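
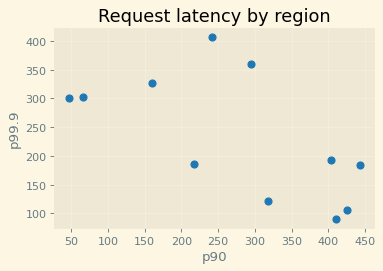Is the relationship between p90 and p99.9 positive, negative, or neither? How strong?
Points are negatively correlated; moderate (|r| ≈ 0.6).

negative, moderate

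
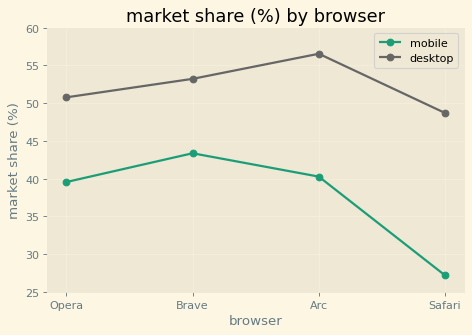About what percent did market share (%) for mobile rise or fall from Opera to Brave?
≈ +12.5%

Opera ≈ 40, Brave ≈ 45; (45 − 40) / 40 ≈ +12.5%.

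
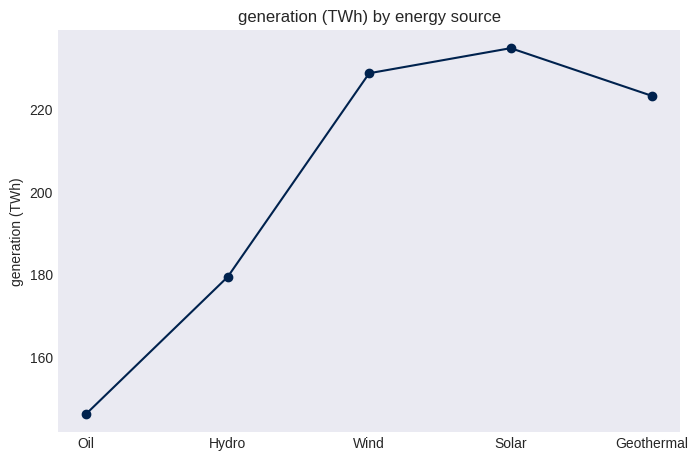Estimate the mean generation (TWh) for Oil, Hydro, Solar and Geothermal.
(150 + 180 + 230 + 220) / 4 ≈ 195.

≈ 195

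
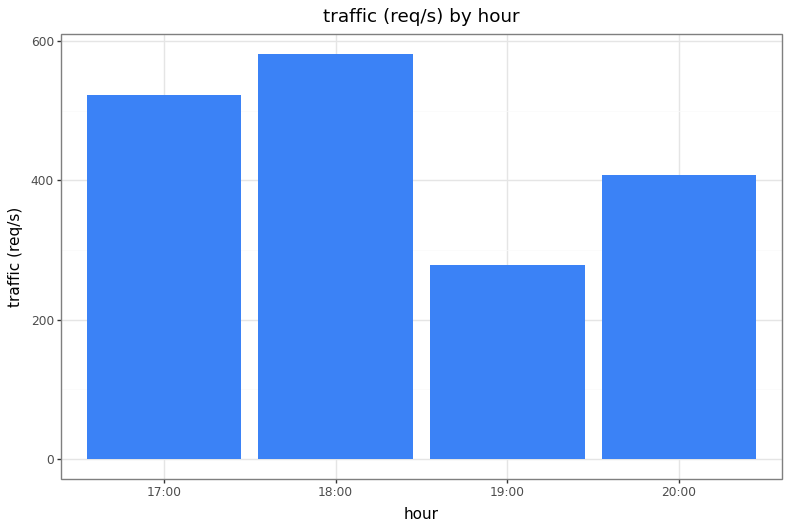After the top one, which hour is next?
Top 3: 18:00 ≈ 600, 17:00 ≈ 500, 20:00 ≈ 400.

17:00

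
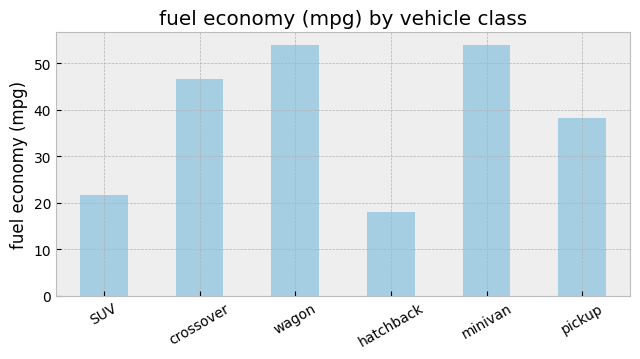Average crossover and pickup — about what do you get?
≈ 42

(45 + 40) / 2 ≈ 42.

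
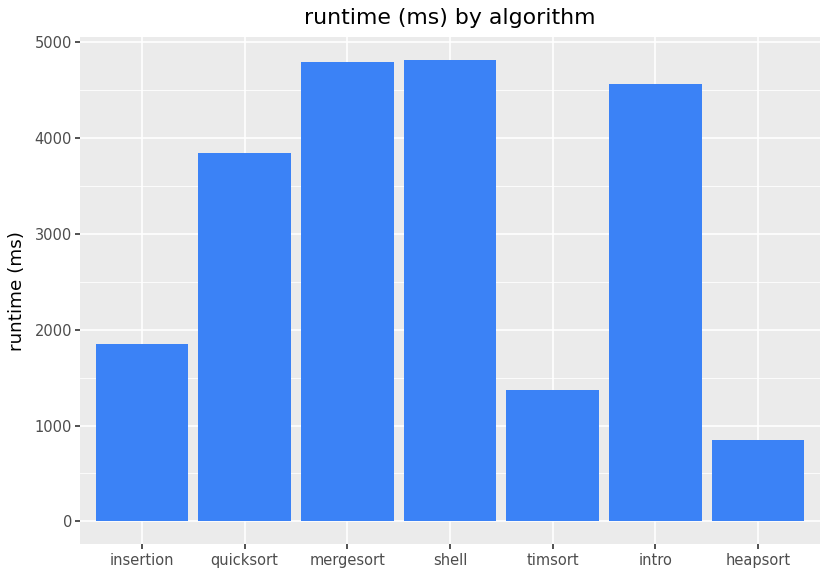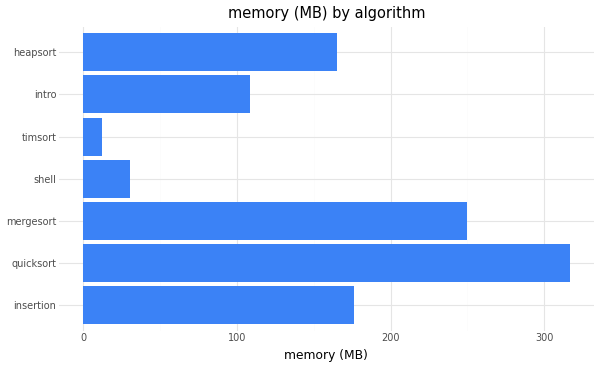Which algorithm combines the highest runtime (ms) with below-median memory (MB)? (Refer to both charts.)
shell

Chart 2 median memory (MB) ≈ 150; below-median algorithms: shell, timsort, intro. Among those, shell has the highest runtime (ms) (≈ 5000).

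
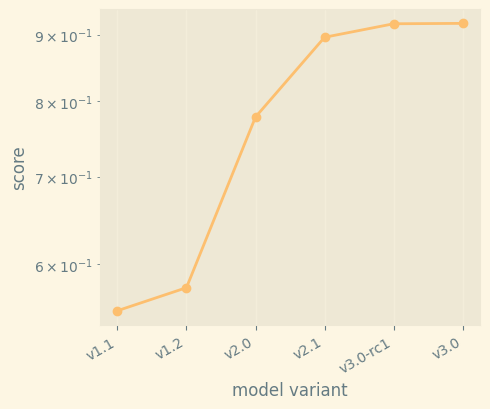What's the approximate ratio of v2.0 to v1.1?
≈ 1.45×

v2.0 ≈ 0.80, v1.1 ≈ 0.55; 0.80/0.55 ≈ 1.45.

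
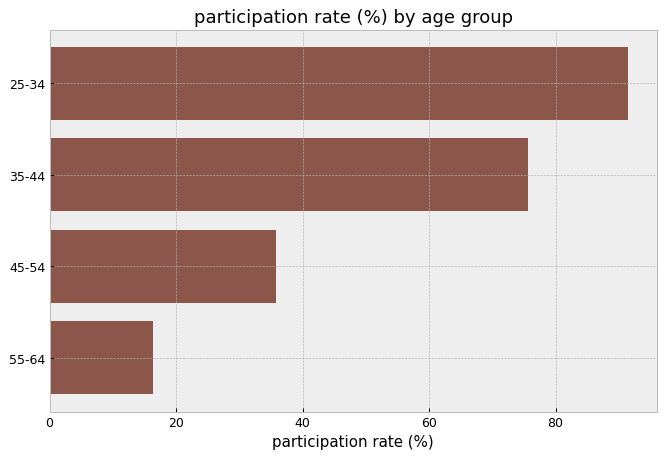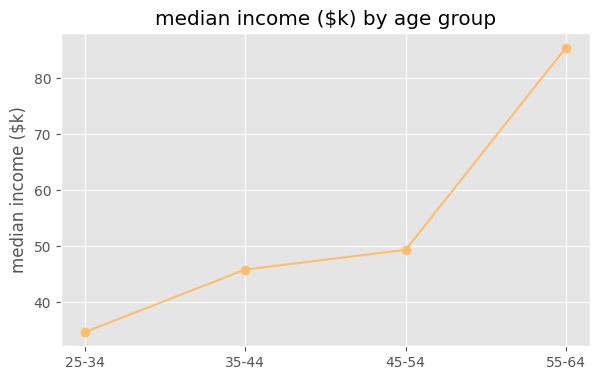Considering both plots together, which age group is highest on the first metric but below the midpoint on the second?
25-34

Chart 2 median median income ($k) ≈ 50; below-median age groups: 25-34, 35-44. Among those, 25-34 has the highest participation rate (%) (≈ 90).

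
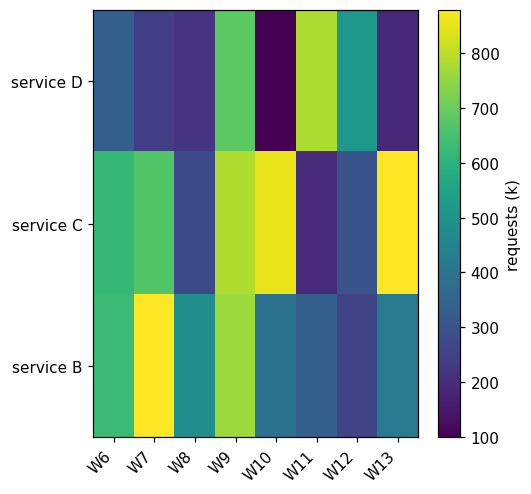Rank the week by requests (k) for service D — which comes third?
Top 4 for service D: W11 ≈ 800, W9 ≈ 700, W12 ≈ 500, W6 ≈ 300.

W12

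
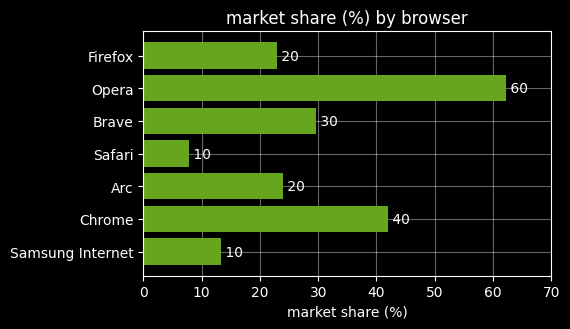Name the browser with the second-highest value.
Top 3: Opera ≈ 60, Chrome ≈ 40, Brave ≈ 30.

Chrome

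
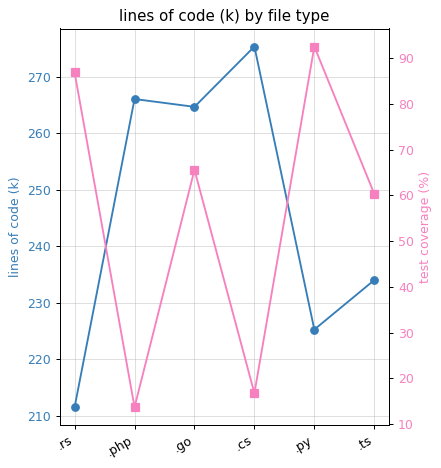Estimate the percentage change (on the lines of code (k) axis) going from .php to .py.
.php ≈ 270, .py ≈ 230; (230 − 270) / 270 ≈ -14.8%.

≈ -14.8%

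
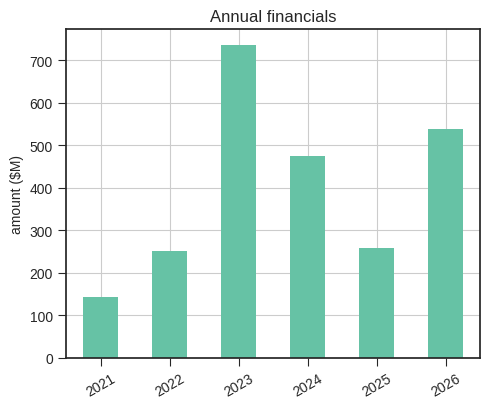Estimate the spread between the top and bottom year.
Max 2023 ≈ 700, min 2021 ≈ 100; range ≈ 600.

≈ 600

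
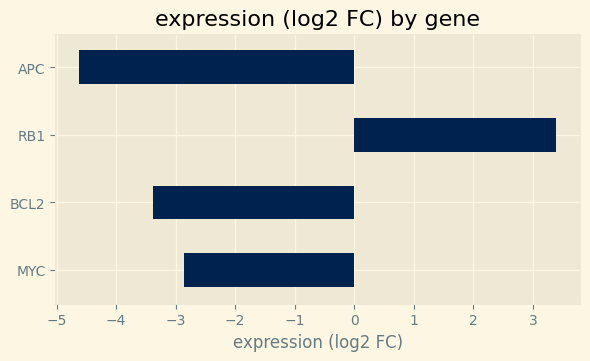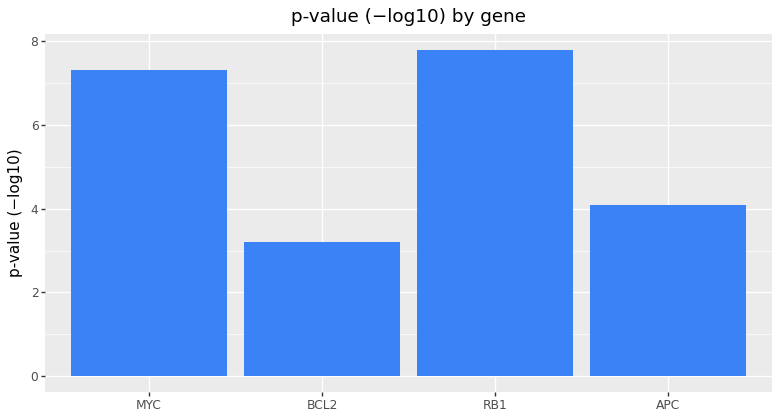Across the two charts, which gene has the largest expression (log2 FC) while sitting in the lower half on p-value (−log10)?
Chart 2 median p-value (−log10) ≈ 6; below-median genes: BCL2, APC. Among those, BCL2 has the highest expression (log2 FC) (≈ -3.5).

BCL2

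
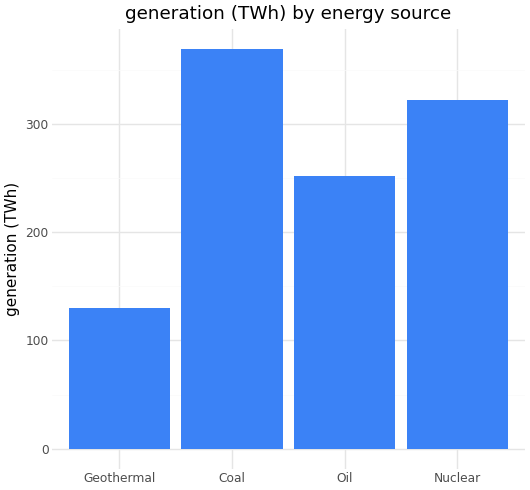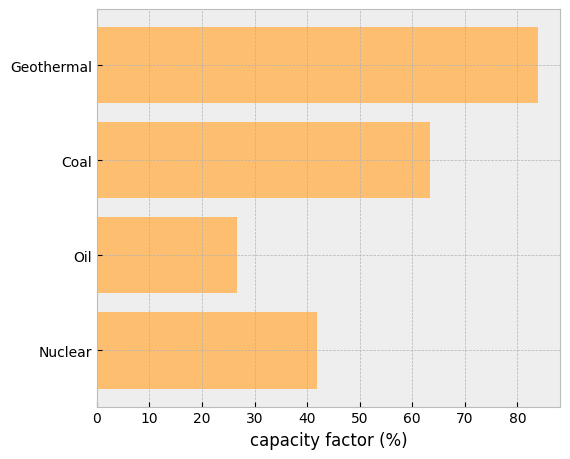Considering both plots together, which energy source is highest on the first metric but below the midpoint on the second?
Nuclear

Chart 2 median capacity factor (%) ≈ 50; below-median energy sources: Oil, Nuclear. Among those, Nuclear has the highest generation (TWh) (≈ 300).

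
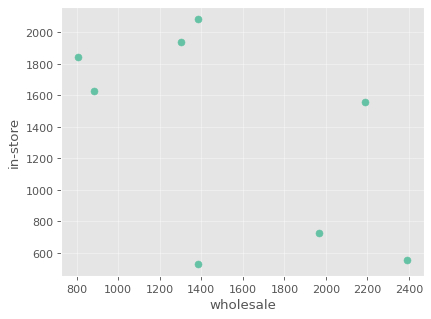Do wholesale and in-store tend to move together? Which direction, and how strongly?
Points are negatively correlated; moderate (|r| ≈ 0.6).

negative, moderate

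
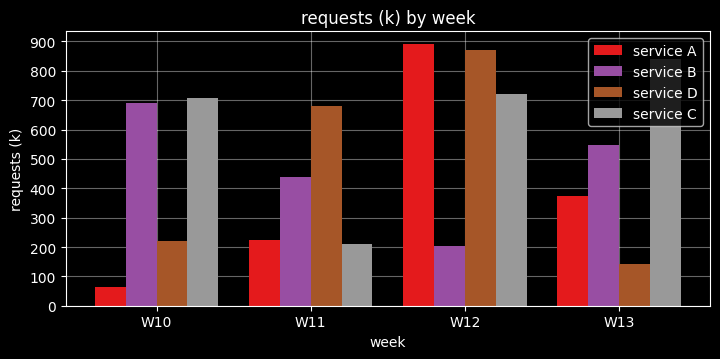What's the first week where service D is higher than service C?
W11

W10: service D ≈ 200 vs service C ≈ 700 (not yet); W11: service D ≈ 700 vs service C ≈ 200 (first crossover).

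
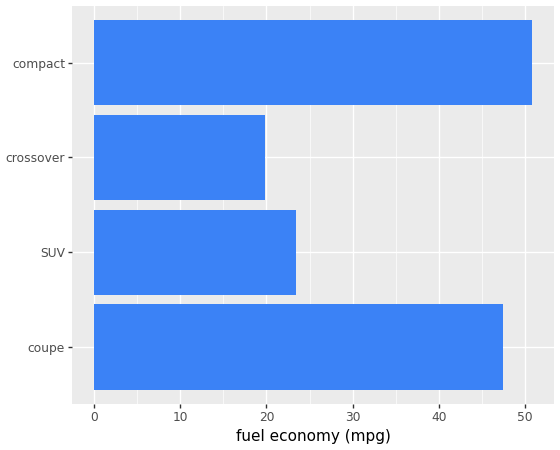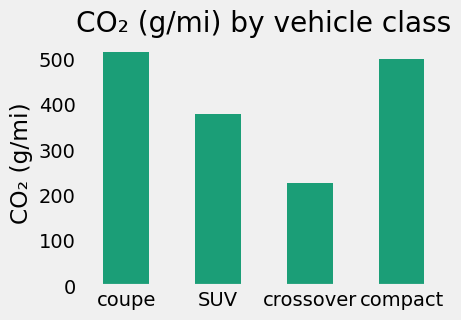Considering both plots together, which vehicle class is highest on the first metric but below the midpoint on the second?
Chart 2 median CO₂ (g/mi) ≈ 450; below-median vehicle classes: SUV, crossover. Among those, SUV has the highest fuel economy (mpg) (≈ 25).

SUV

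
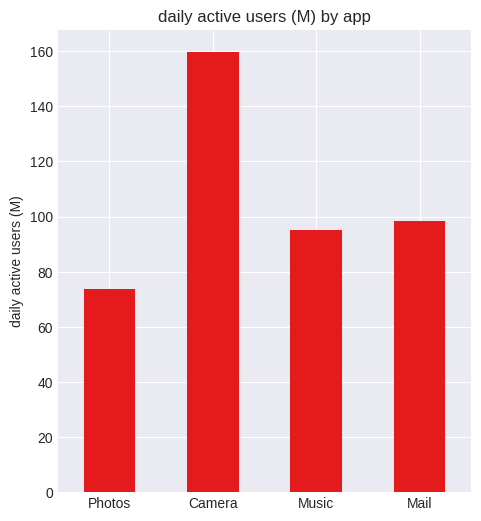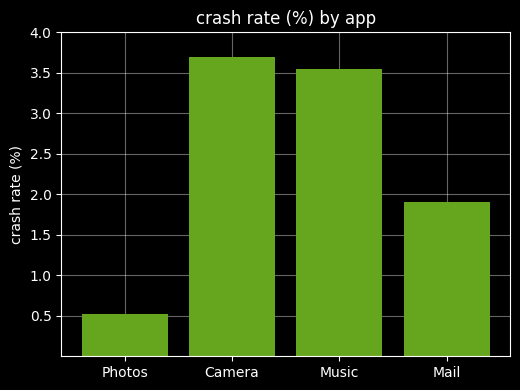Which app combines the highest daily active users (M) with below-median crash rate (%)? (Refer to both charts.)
Chart 2 median crash rate (%) ≈ 2.5; below-median apps: Photos, Mail. Among those, Mail has the highest daily active users (M) (≈ 100).

Mail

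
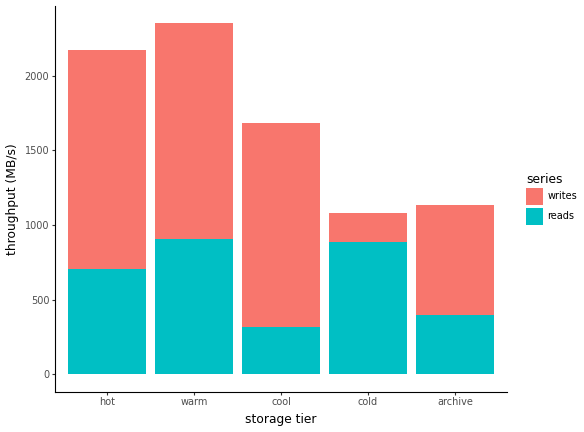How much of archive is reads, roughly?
≈ 400

reads top ≈ 400, bottom ≈ 0; segment ≈ 400.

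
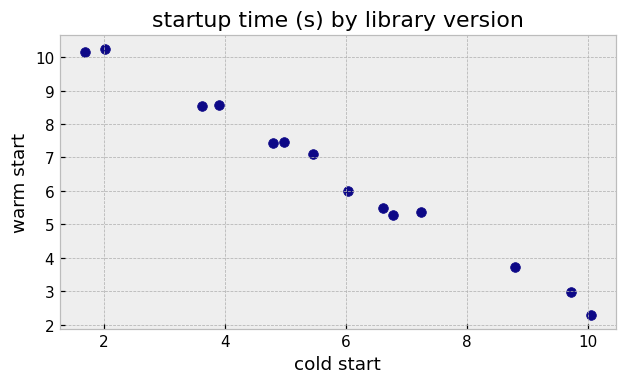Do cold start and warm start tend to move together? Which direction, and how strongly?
negative, strong

Points are negatively correlated; strong (|r| ≈ 1.0).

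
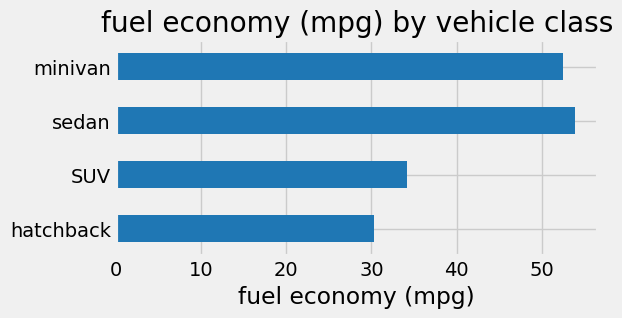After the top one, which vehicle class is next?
Top 3: sedan ≈ 55, minivan ≈ 50, SUV ≈ 35.

minivan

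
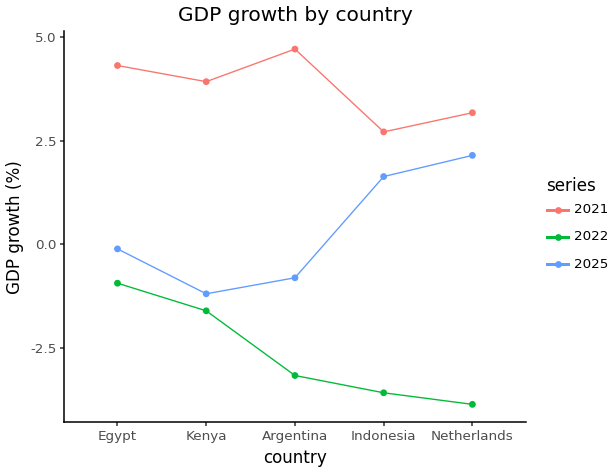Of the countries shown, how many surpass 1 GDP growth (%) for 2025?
2

Above 1: Indonesia, Netherlands.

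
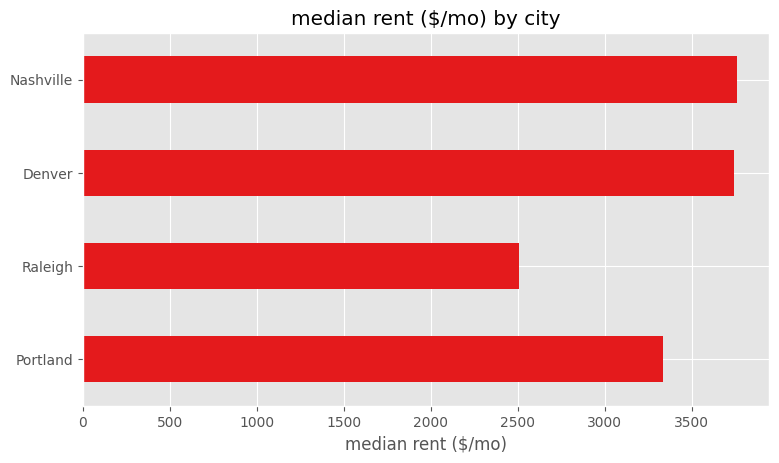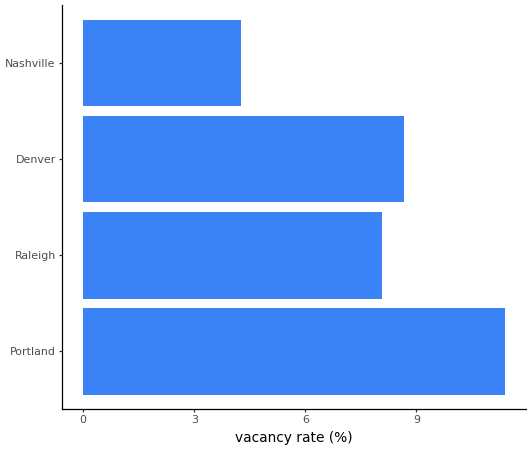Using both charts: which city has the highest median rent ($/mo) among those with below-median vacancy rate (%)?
Nashville

Chart 2 median vacancy rate (%) ≈ 8; below-median cities: Raleigh, Nashville. Among those, Nashville has the highest median rent ($/mo) (≈ 4000).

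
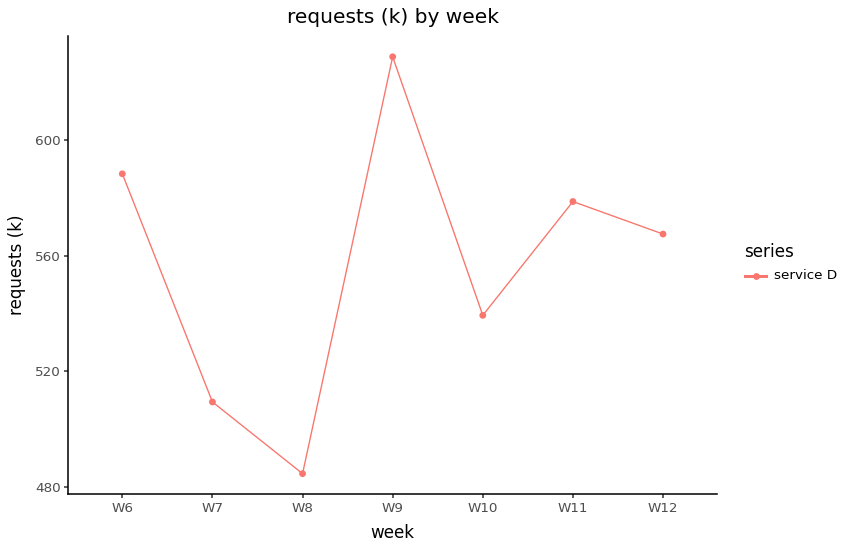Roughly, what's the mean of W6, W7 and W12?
≈ 547

(580 + 500 + 560) / 3 ≈ 547.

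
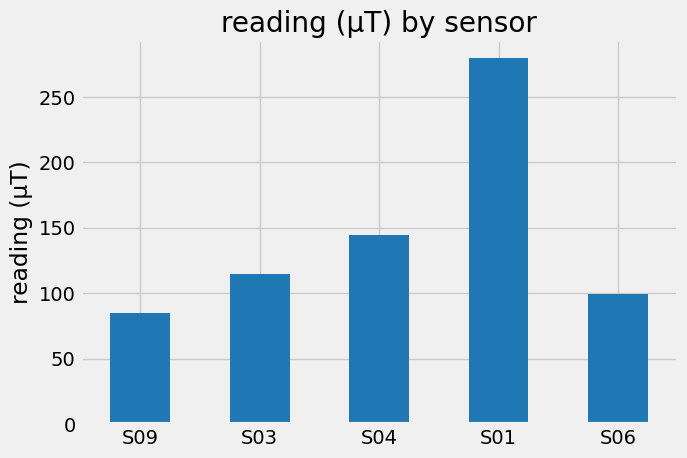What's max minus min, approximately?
≈ 200

Max S01 ≈ 275, min S09 ≈ 75; range ≈ 200.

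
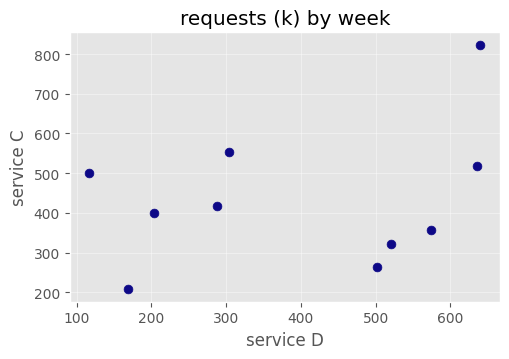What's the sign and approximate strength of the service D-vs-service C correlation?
Points are positively correlated; weak (|r| ≈ 0.3).

positive, weak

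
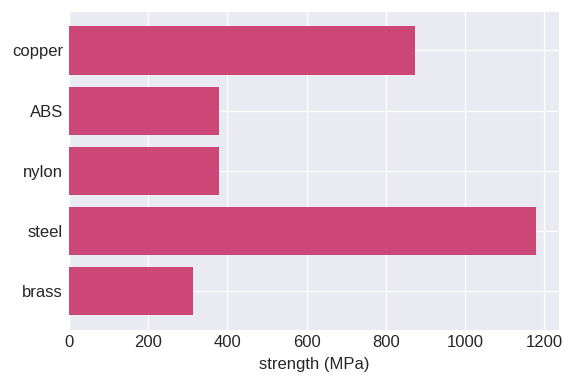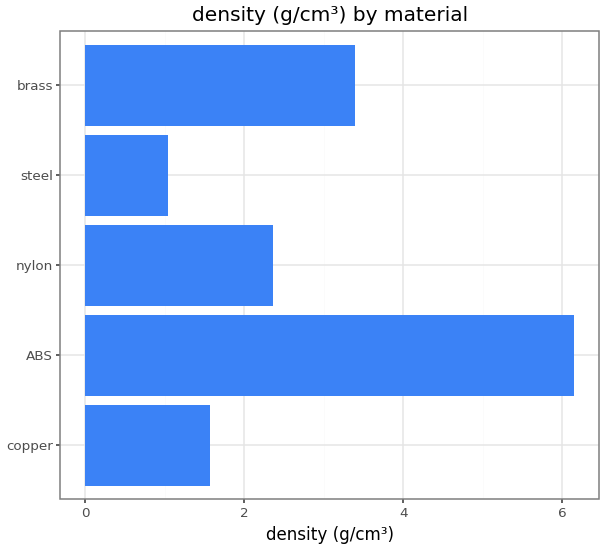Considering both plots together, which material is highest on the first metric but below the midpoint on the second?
Chart 2 median density (g/cm³) ≈ 2; below-median materials: copper, steel. Among those, steel has the highest strength (MPa) (≈ 1200).

steel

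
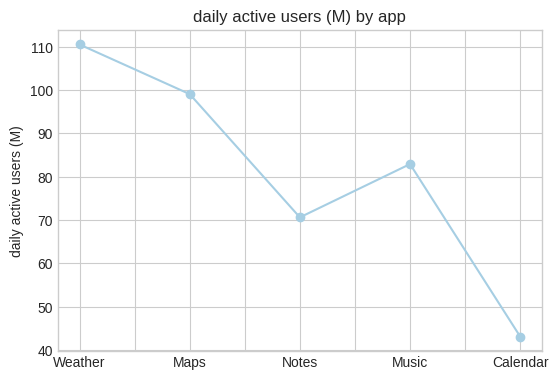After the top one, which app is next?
Maps

Top 3: Weather ≈ 110, Maps ≈ 100, Music ≈ 80.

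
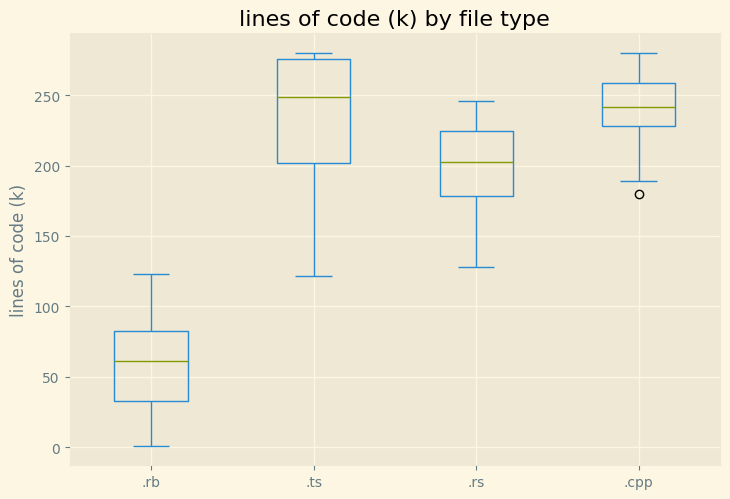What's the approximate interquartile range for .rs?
Q3 ≈ 220, Q1 ≈ 180; IQR ≈ 40.

≈ 40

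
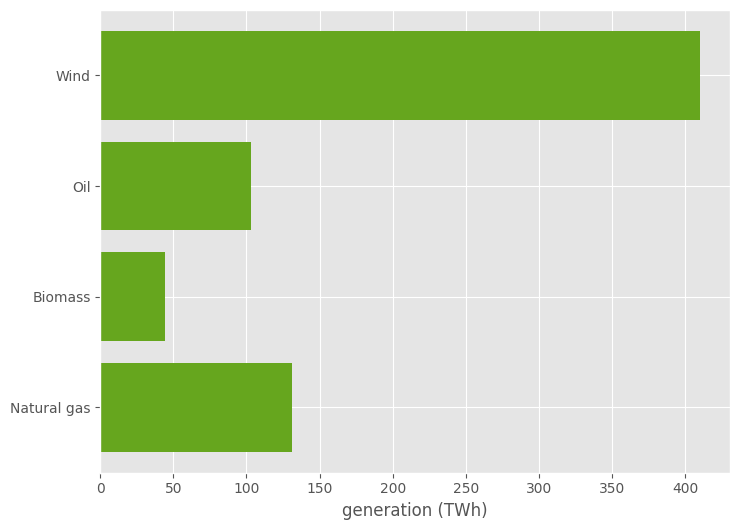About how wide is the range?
≈ 350

Max Wind ≈ 400, min Biomass ≈ 50; range ≈ 350.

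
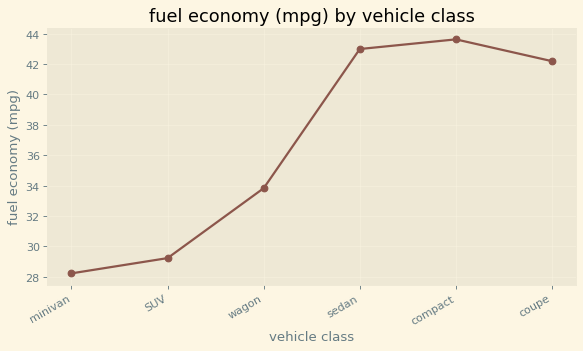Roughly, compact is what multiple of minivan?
compact ≈ 44, minivan ≈ 28; 44/28 ≈ 1.57.

≈ 1.57×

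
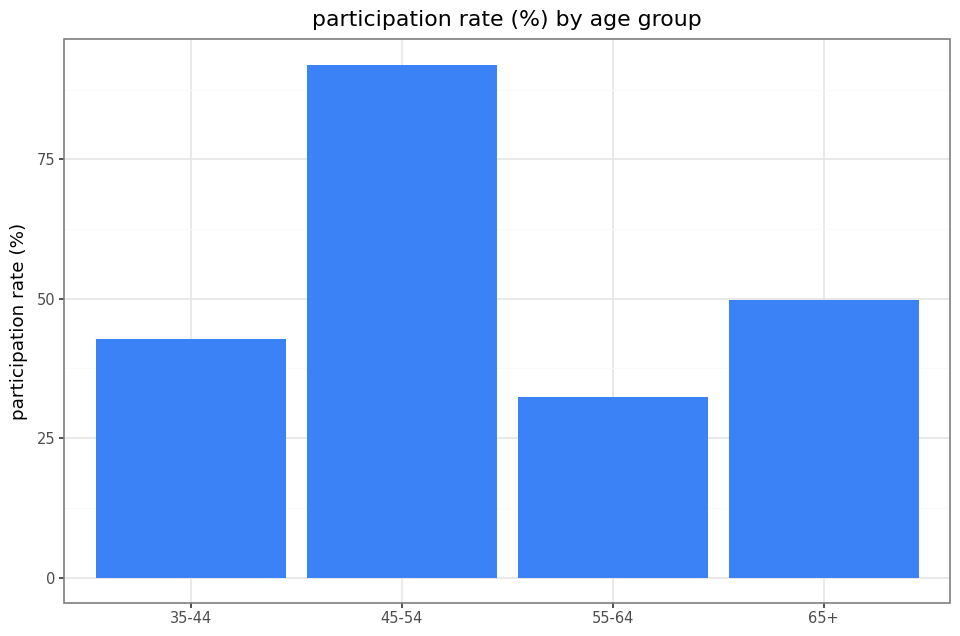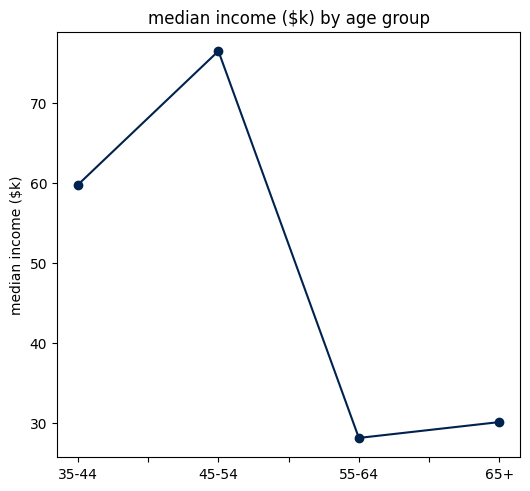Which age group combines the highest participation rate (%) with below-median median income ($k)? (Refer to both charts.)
65+

Chart 2 median median income ($k) ≈ 40; below-median age groups: 55-64, 65+. Among those, 65+ has the highest participation rate (%) (≈ 50).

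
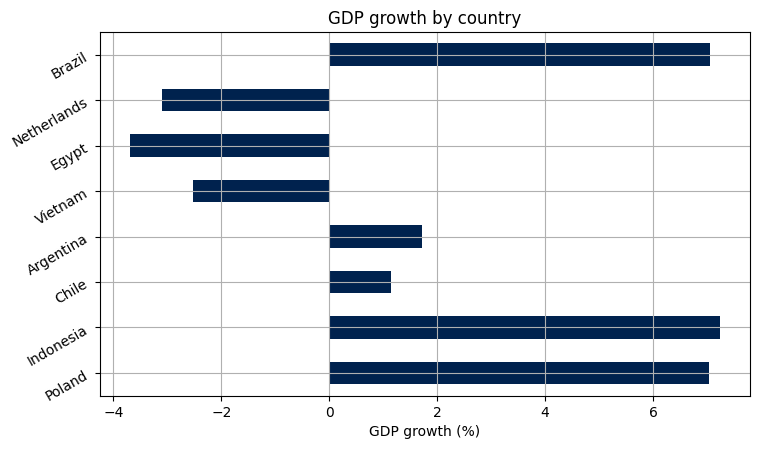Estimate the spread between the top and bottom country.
Max Indonesia ≈ 7, min Egypt ≈ -4; range ≈ 11.

≈ 11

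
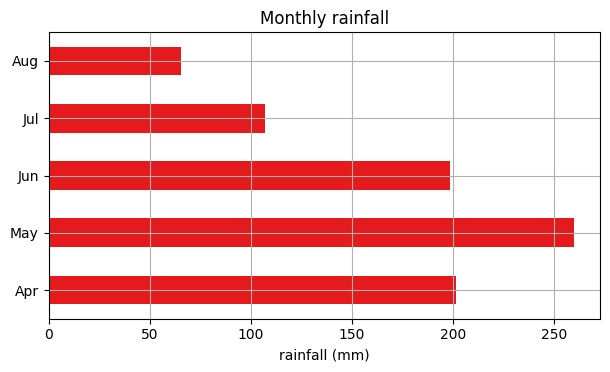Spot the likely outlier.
Aug

Aug ≈ 75; the rest sit between ≈ 100 and ≈ 250.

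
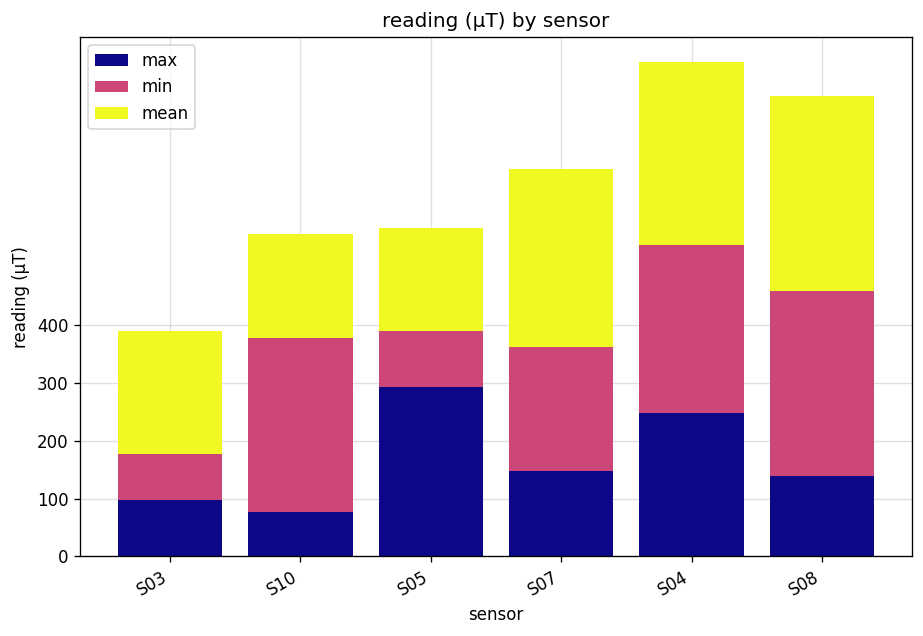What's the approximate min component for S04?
≈ 300

min top ≈ 500, bottom ≈ 200; segment ≈ 300.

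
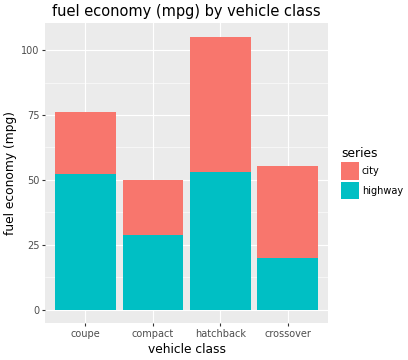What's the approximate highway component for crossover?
≈ 20

highway top ≈ 20, bottom ≈ 0; segment ≈ 20.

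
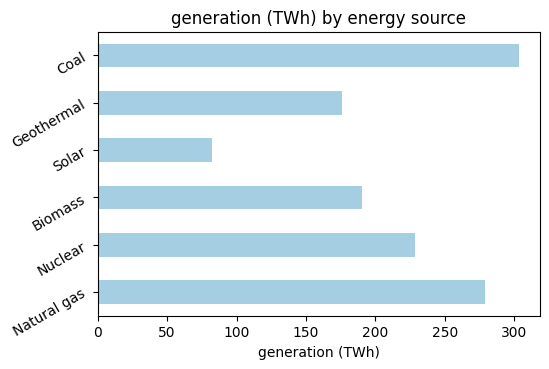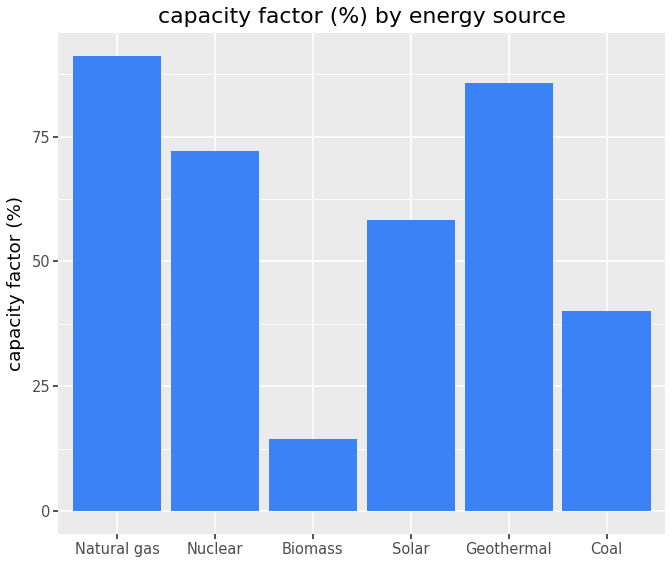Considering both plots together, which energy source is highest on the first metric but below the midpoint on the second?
Coal

Chart 2 median capacity factor (%) ≈ 70; below-median energy sources: Biomass, Solar, Coal. Among those, Coal has the highest generation (TWh) (≈ 300).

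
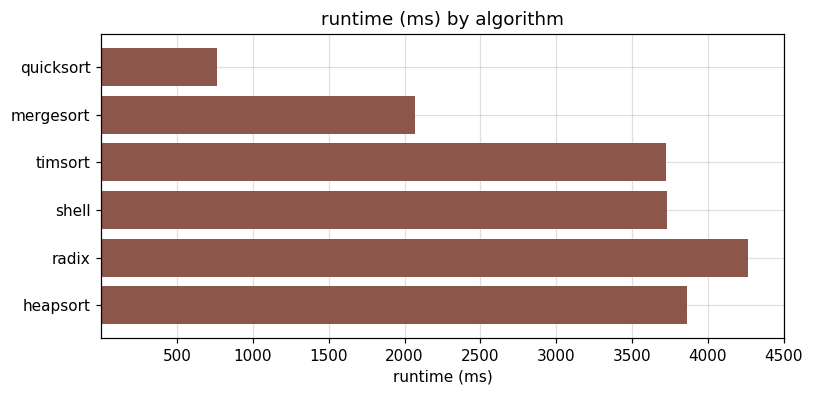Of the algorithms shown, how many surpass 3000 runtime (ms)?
Above 3000: timsort, shell, radix, heapsort.

4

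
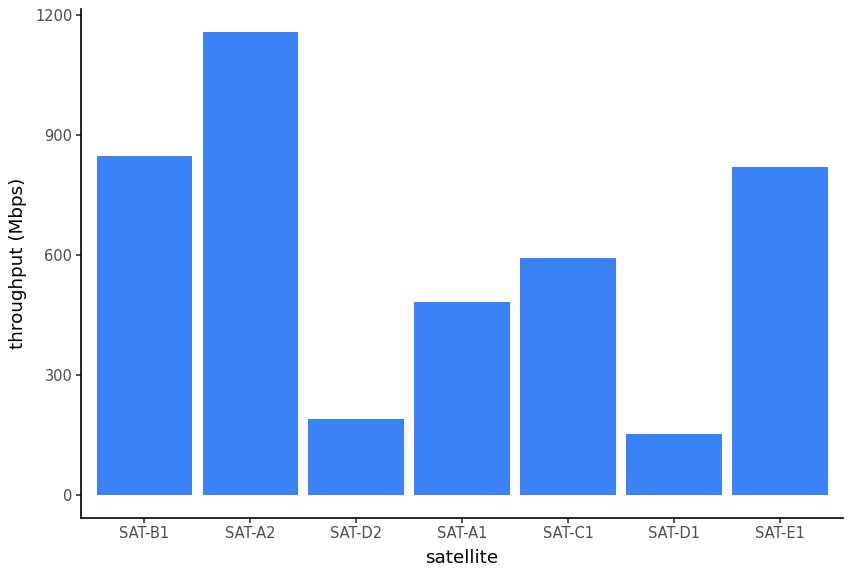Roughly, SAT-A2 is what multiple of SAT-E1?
SAT-A2 ≈ 1200, SAT-E1 ≈ 800; 1200/800 ≈ 1.5.

≈ 1.5×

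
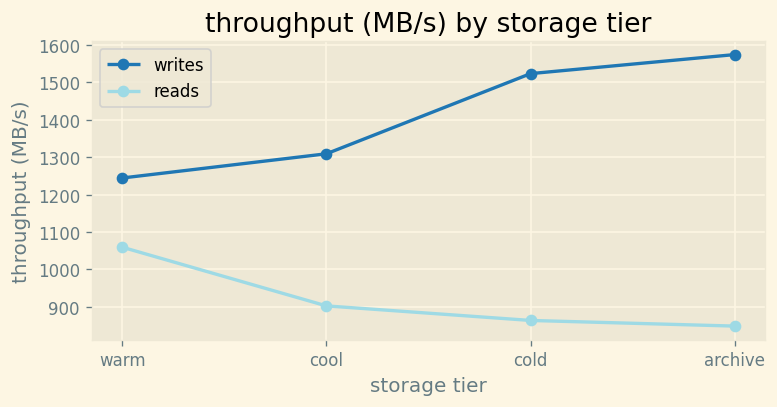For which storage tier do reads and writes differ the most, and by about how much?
archive, ≈ 800 MB/s

archive: reads ≈ 800, writes ≈ 1600 → gap ≈ 800. Next-largest (cold) is only ≈ 600.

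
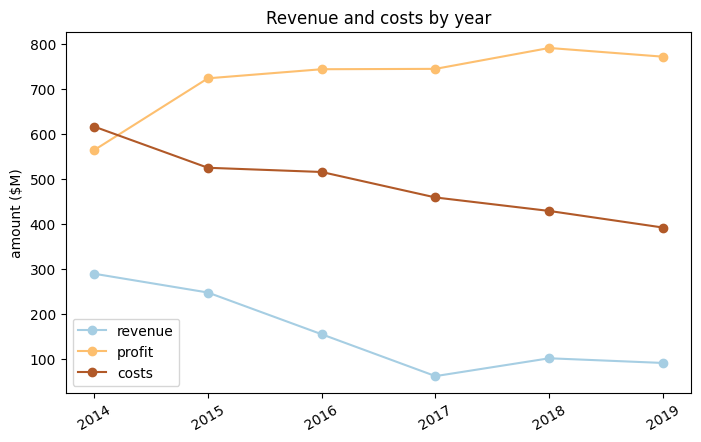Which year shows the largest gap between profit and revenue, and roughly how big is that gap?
2018: profit ≈ 800, revenue ≈ 100 → gap ≈ 700. Next-largest (2017) is only ≈ 600.

2018, ≈ 700 $M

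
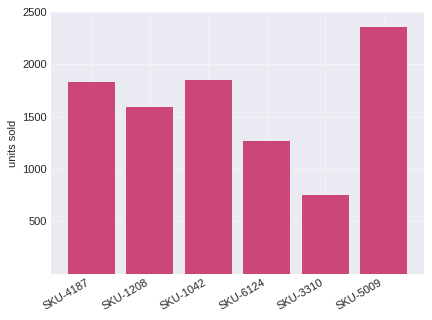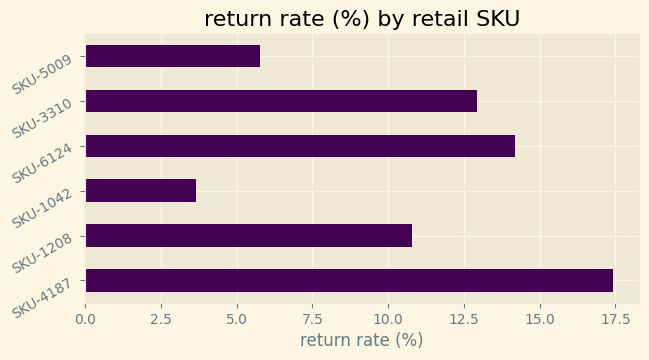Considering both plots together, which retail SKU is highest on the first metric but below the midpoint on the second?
Chart 2 median return rate (%) ≈ 12; below-median retail SKUs: SKU-1208, SKU-1042, SKU-5009. Among those, SKU-5009 has the highest units sold (≈ 2500).

SKU-5009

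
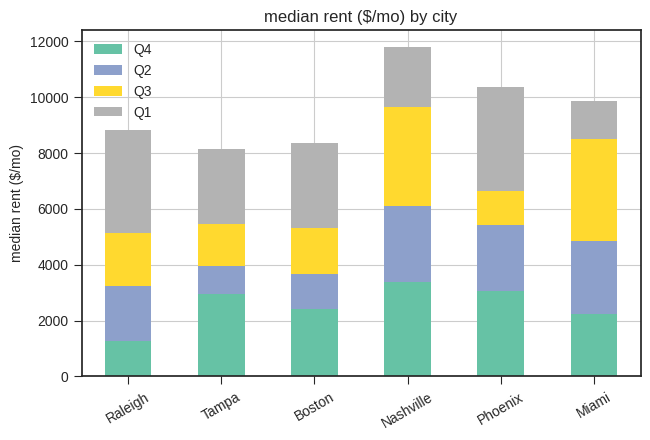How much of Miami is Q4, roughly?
≈ 2000

Q4 top ≈ 2000, bottom ≈ 0; segment ≈ 2000.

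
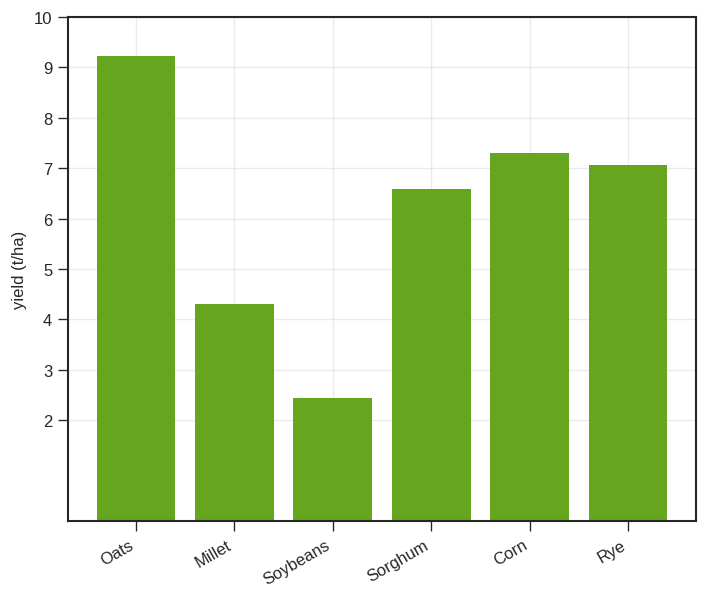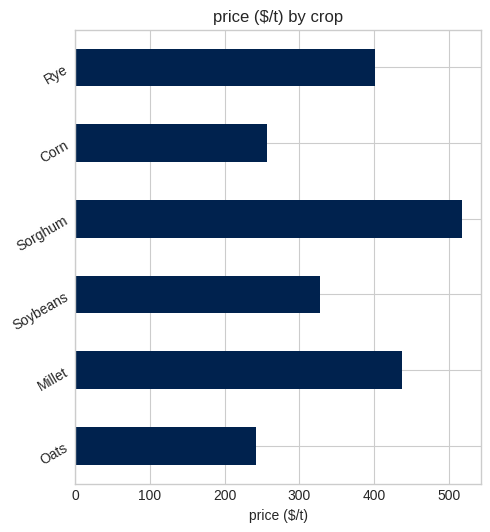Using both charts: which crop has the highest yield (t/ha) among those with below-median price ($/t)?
Oats

Chart 2 median price ($/t) ≈ 350; below-median crops: Oats, Soybeans, Corn. Among those, Oats has the highest yield (t/ha) (≈ 9).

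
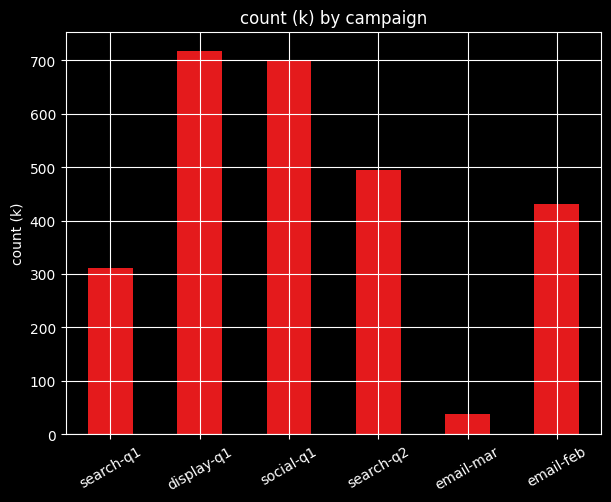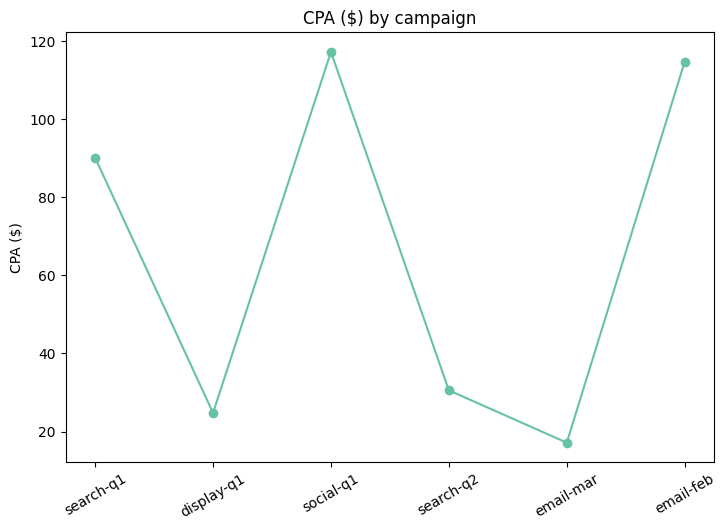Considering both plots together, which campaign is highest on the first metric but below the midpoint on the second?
display-q1

Chart 2 median CPA ($) ≈ 60; below-median campaigns: display-q1, search-q2, email-mar. Among those, display-q1 has the highest count (k) (≈ 700).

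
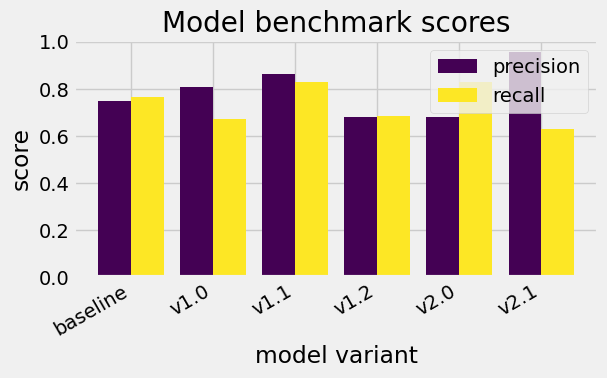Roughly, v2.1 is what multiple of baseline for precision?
v2.1 ≈ 1.0, baseline ≈ 0.8; 1.0/0.8 ≈ 1.25.

≈ 1.25×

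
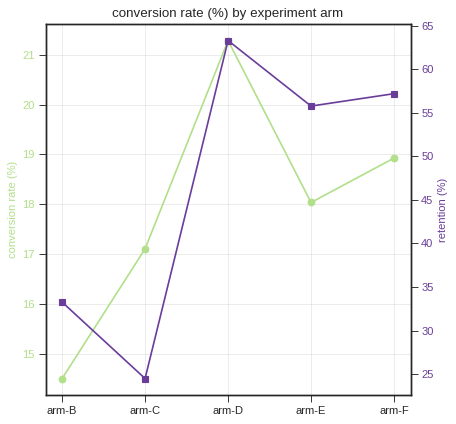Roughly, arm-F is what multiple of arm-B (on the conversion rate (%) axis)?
arm-F ≈ 19, arm-B ≈ 15; 19/15 ≈ 1.27.

≈ 1.27×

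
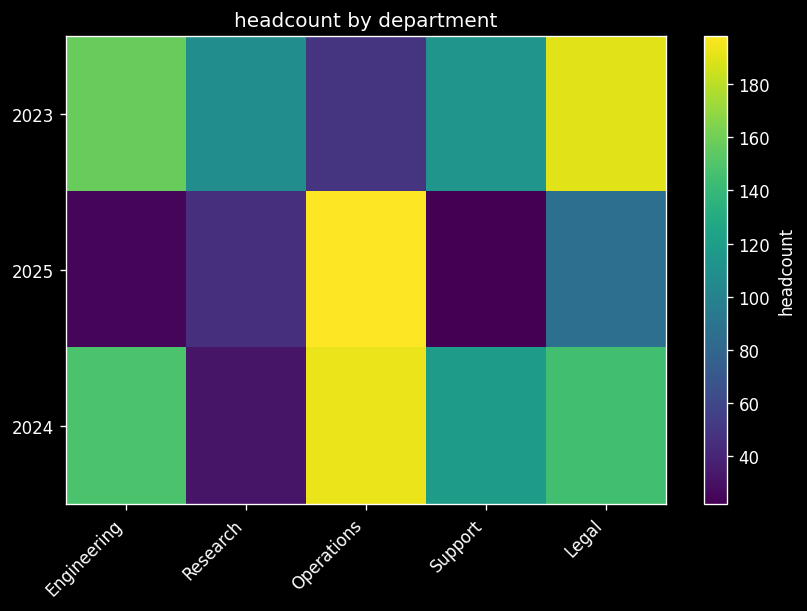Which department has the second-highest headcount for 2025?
Top 3 for 2025: Operations ≈ 200, Legal ≈ 80, Research ≈ 40.

Legal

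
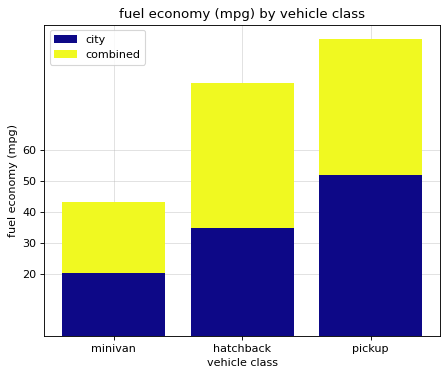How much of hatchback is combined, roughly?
≈ 50

combined top ≈ 80, bottom ≈ 30; segment ≈ 50.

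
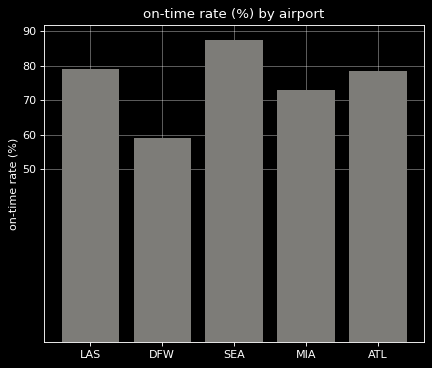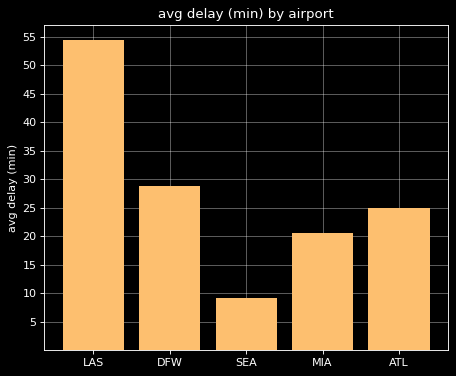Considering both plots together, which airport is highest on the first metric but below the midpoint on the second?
Chart 2 median avg delay (min) ≈ 25; below-median airports: SEA, MIA. Among those, SEA has the highest on-time rate (%) (≈ 90).

SEA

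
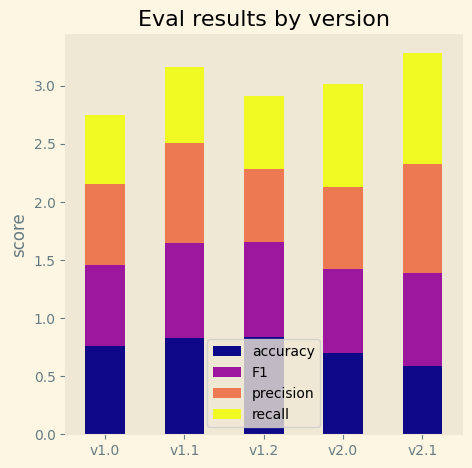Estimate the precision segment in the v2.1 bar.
precision top ≈ 2.5, bottom ≈ 1.5; segment ≈ 1.0.

≈ 1.0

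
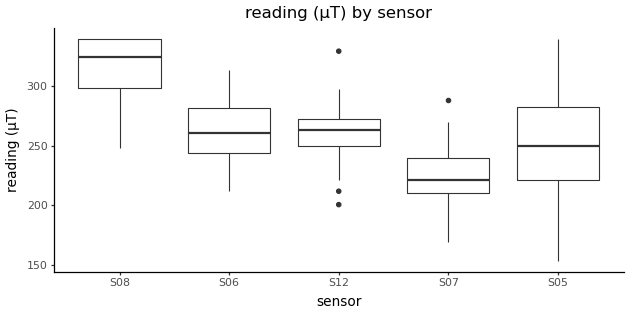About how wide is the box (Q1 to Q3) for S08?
≈ 40

Q3 ≈ 340, Q1 ≈ 300; IQR ≈ 40.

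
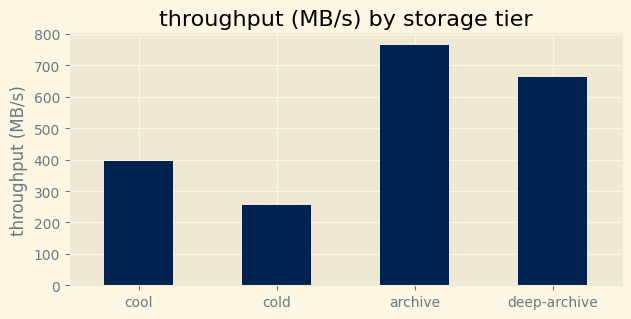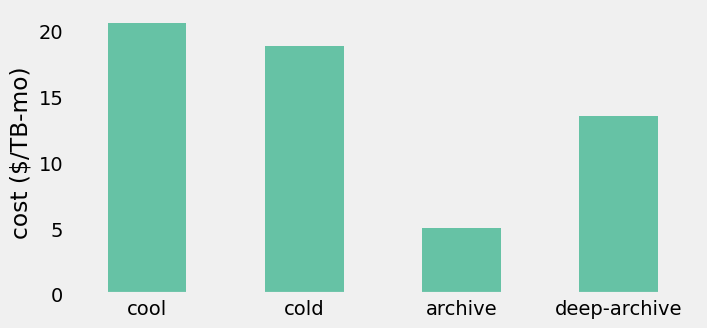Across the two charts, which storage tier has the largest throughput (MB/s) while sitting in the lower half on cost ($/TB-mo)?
Chart 2 median cost ($/TB-mo) ≈ 16; below-median storage tiers: archive, deep-archive. Among those, archive has the highest throughput (MB/s) (≈ 800).

archive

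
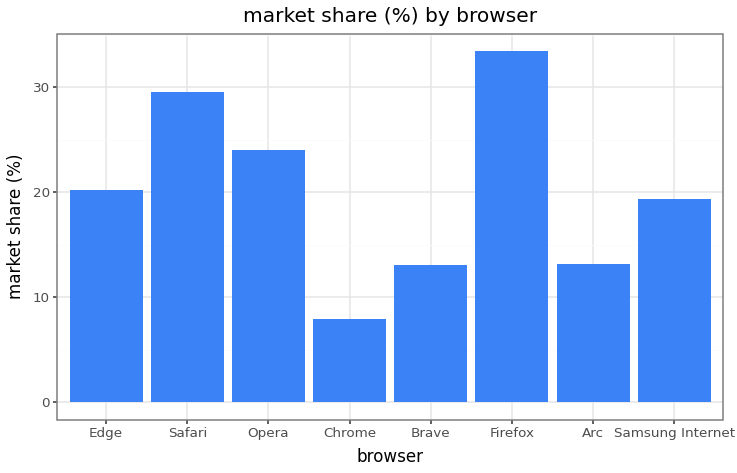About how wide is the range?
≈ 25

Max Firefox ≈ 35, min Chrome ≈ 10; range ≈ 25.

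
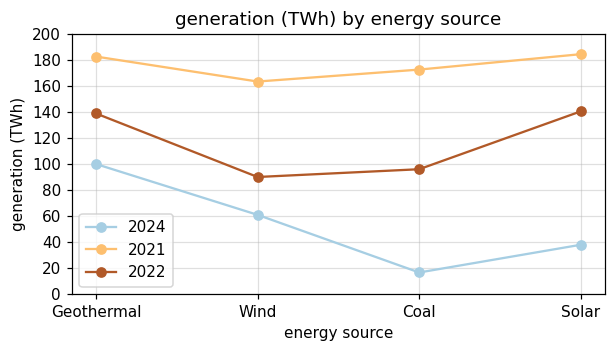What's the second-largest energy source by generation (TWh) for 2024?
Wind

Top 3 for 2024: Geothermal ≈ 100, Wind ≈ 60, Solar ≈ 40.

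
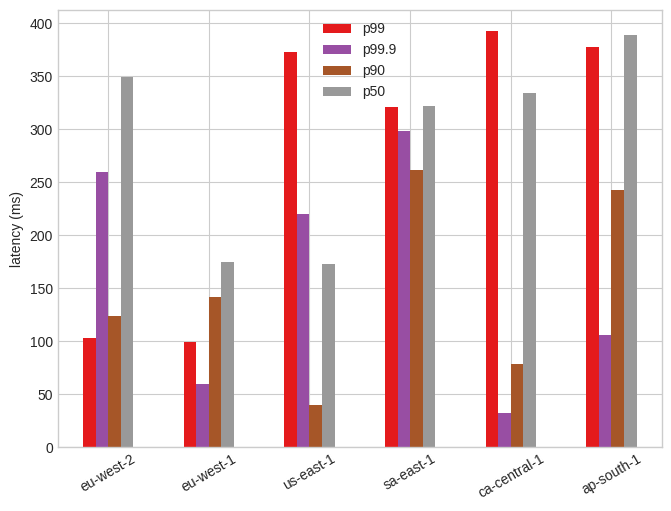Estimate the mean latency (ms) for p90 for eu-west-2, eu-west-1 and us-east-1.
(100 + 150 + 50) / 3 ≈ 100.

≈ 100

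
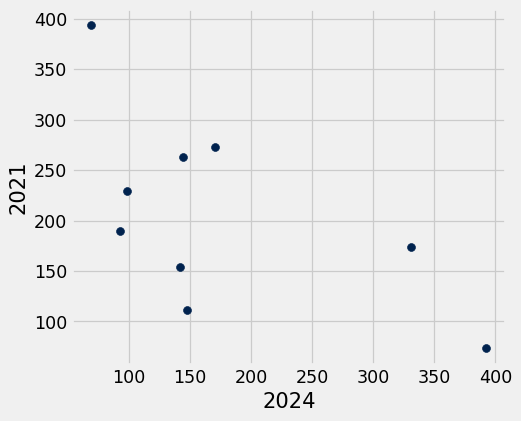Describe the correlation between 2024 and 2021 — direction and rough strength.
Points are negatively correlated; moderate (|r| ≈ 0.6).

negative, moderate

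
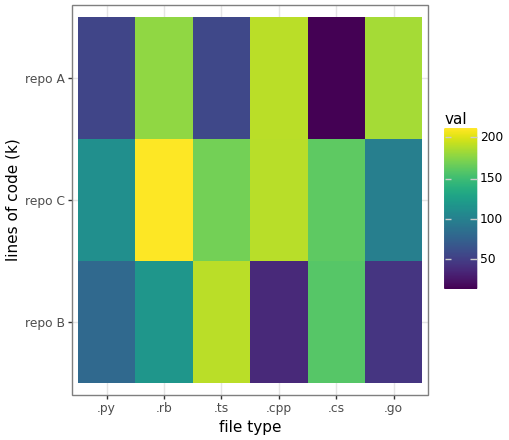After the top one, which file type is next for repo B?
Top 3 for repo B: .ts ≈ 200, .cs ≈ 160, .rb ≈ 120.

.cs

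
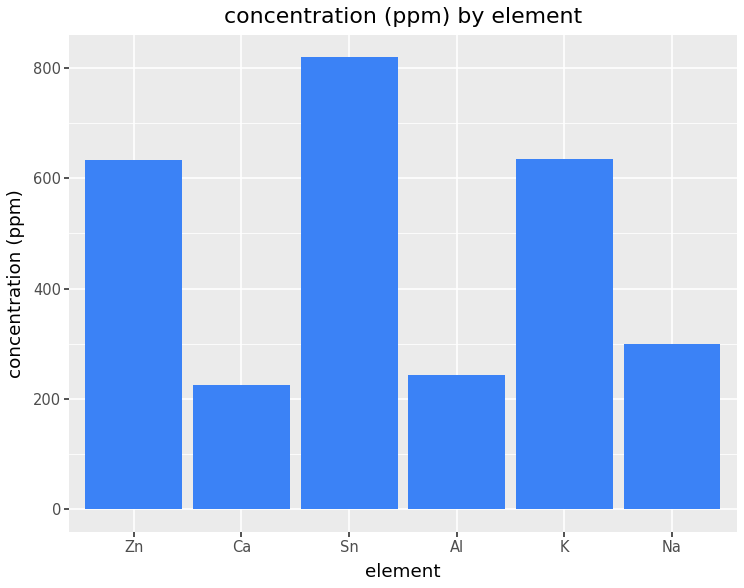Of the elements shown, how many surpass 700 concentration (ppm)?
1

Above 700: Sn.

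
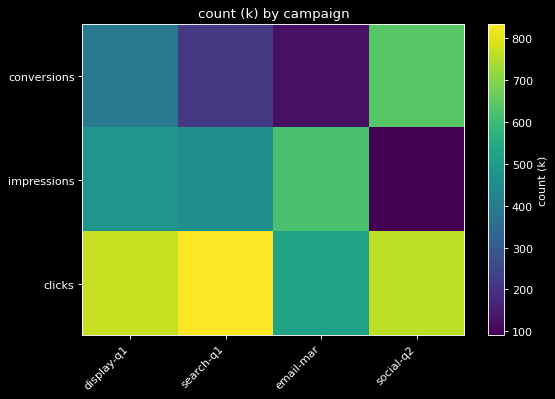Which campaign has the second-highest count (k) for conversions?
display-q1

Top 3 for conversions: social-q2 ≈ 600, display-q1 ≈ 400, search-q1 ≈ 200.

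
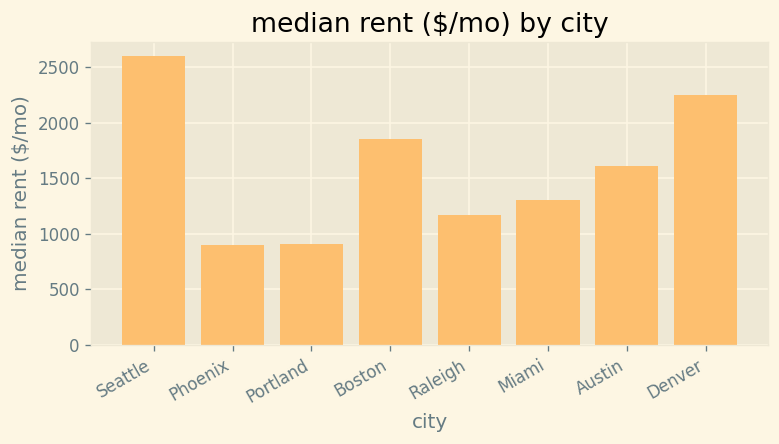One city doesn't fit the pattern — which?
Seattle ≈ 2500; the rest sit between ≈ 1000 and ≈ 2000.

Seattle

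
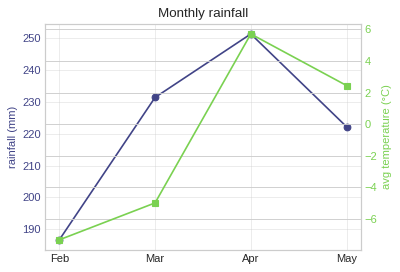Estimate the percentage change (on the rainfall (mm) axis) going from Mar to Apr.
≈ +8.7%

Mar ≈ 230, Apr ≈ 250; (250 − 230) / 230 ≈ +8.7%.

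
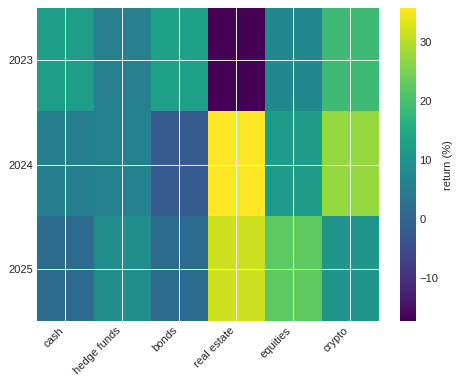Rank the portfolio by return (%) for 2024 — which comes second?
crypto

Top 3 for 2024: real estate ≈ 35, crypto ≈ 25, equities ≈ 10.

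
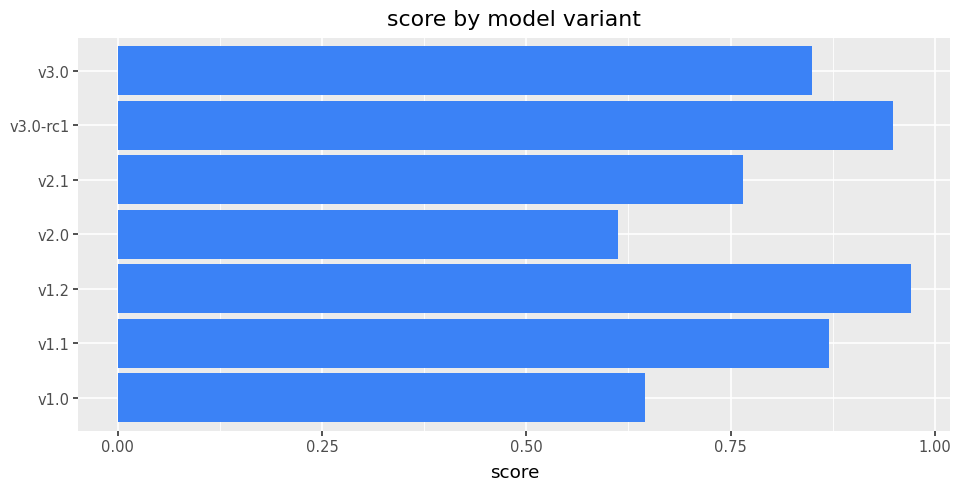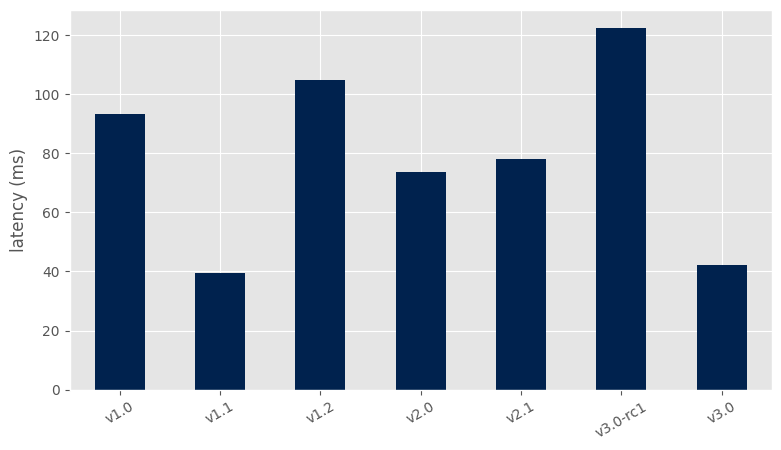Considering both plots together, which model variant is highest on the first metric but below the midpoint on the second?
Chart 2 median latency (ms) ≈ 80; below-median model variants: v1.1, v2.0, v3.0. Among those, v1.1 has the highest score (≈ 0.9).

v1.1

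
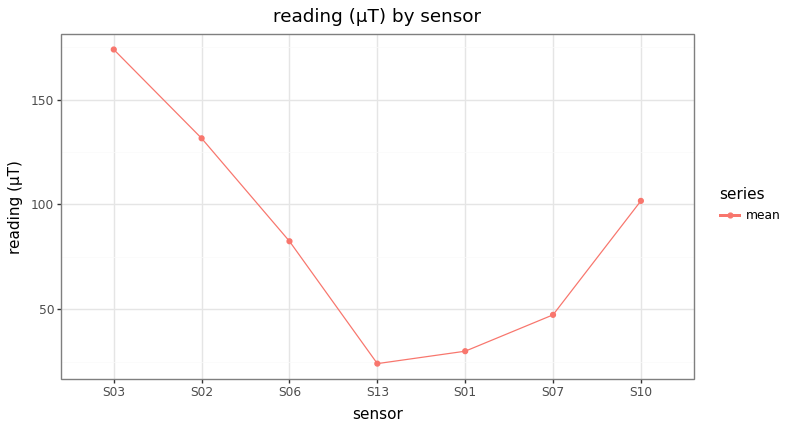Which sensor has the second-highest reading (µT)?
Top 3: S03 ≈ 180, S02 ≈ 140, S10 ≈ 100.

S02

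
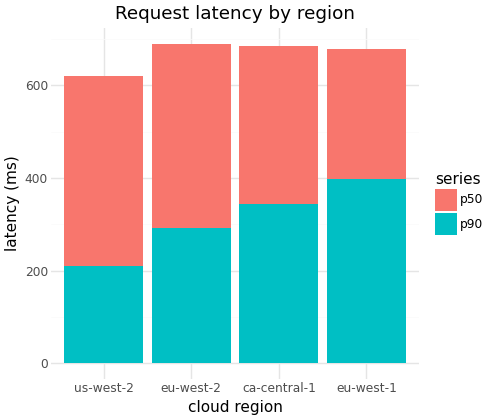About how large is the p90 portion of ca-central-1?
≈ 300

p90 top ≈ 300, bottom ≈ 0; segment ≈ 300.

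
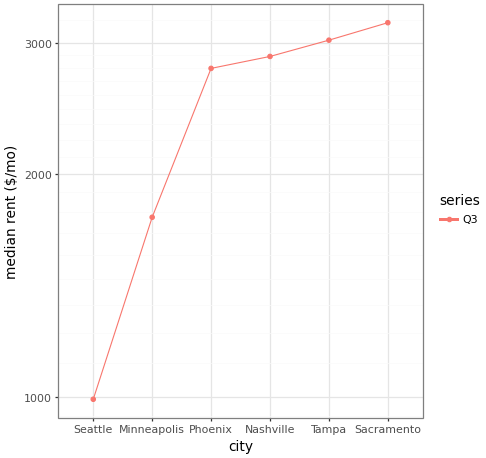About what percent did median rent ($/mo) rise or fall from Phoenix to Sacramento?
≈ +14.3%

Phoenix ≈ 2800, Sacramento ≈ 3200; (3200 − 2800) / 2800 ≈ +14.3%.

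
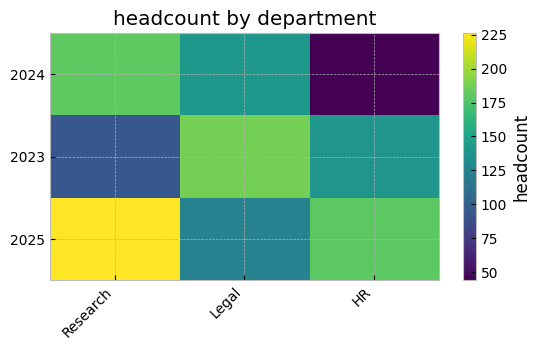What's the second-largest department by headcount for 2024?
Legal

Top 3 for 2024: Research ≈ 180, Legal ≈ 140, HR ≈ 40.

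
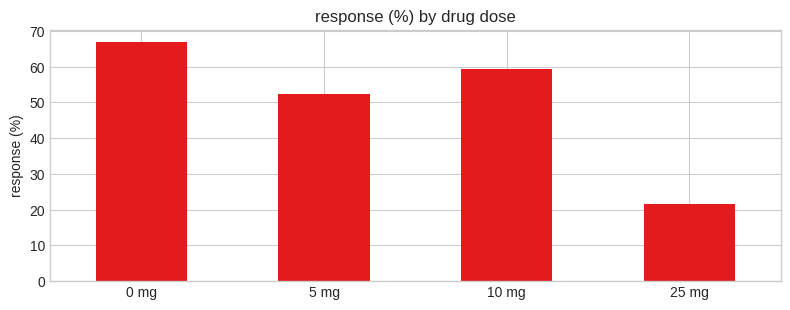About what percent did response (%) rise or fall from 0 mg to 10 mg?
0 mg ≈ 70, 10 mg ≈ 60; (60 − 70) / 70 ≈ -14.3%.

≈ -14.3%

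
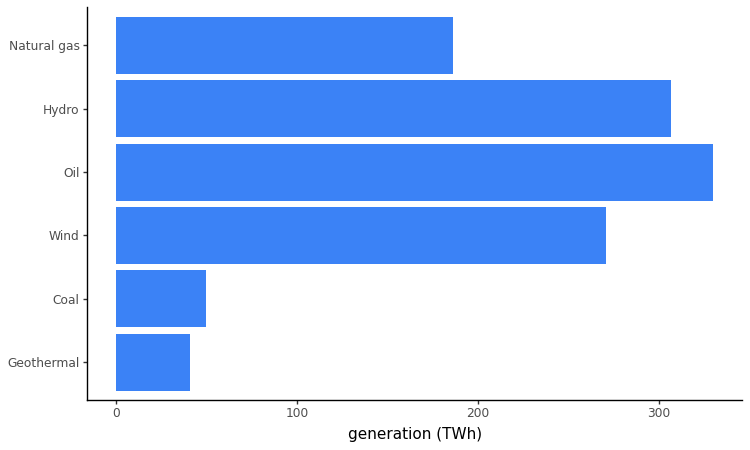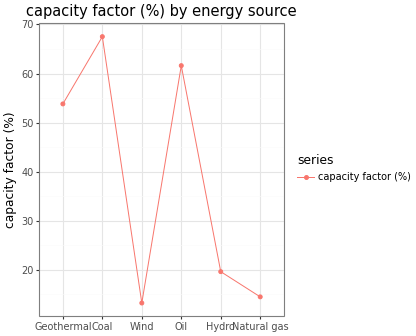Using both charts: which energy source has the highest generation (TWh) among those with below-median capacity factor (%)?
Chart 2 median capacity factor (%) ≈ 40; below-median energy sources: Wind, Hydro, Natural gas. Among those, Hydro has the highest generation (TWh) (≈ 300).

Hydro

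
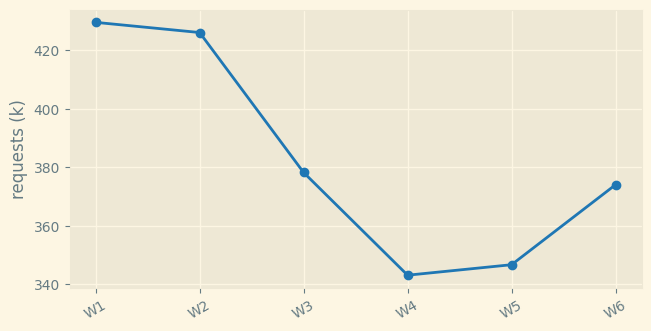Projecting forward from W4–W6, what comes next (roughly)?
≈ 385

Last three: 340, 350, 370 → slope ≈ 15/step → next ≈ 385.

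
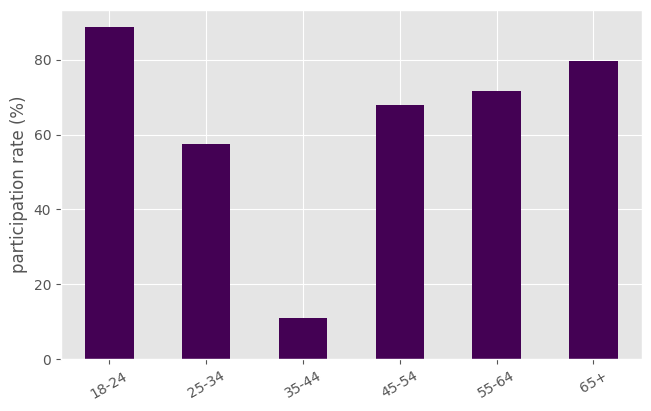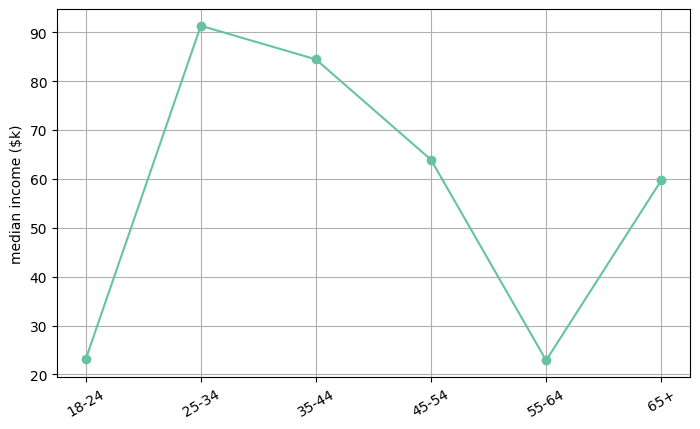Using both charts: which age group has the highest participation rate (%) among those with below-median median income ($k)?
18-24

Chart 2 median median income ($k) ≈ 60; below-median age groups: 18-24, 55-64, 65+. Among those, 18-24 has the highest participation rate (%) (≈ 90).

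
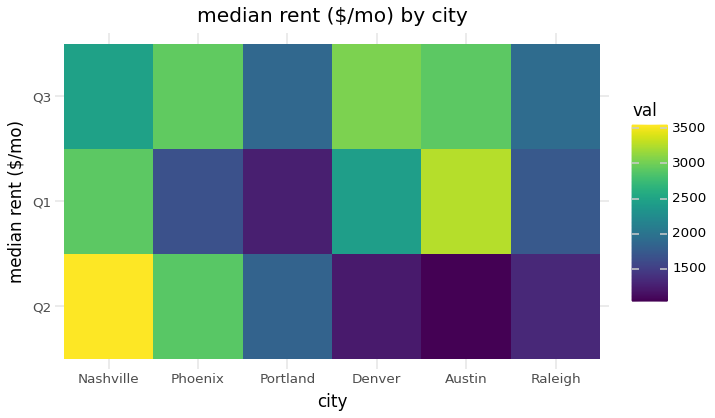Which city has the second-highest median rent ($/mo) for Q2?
Top 3 for Q2: Nashville ≈ 3500, Phoenix ≈ 3000, Portland ≈ 2000.

Phoenix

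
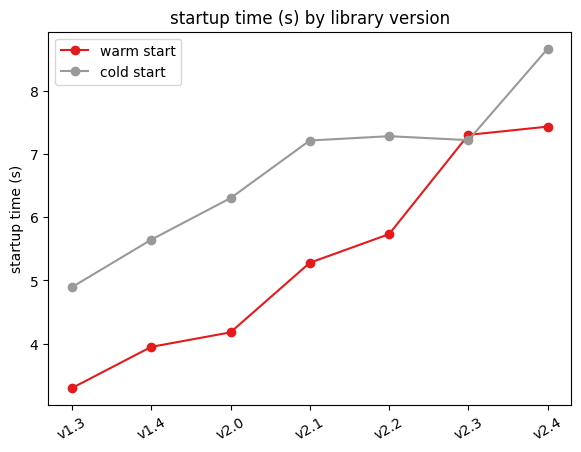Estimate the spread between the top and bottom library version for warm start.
≈ 4.0

Max v2.4 ≈ 7.5, min v1.3 ≈ 3.5; range ≈ 4.0.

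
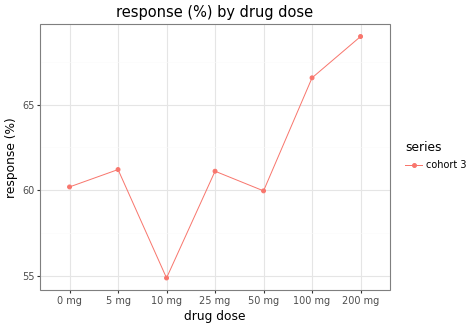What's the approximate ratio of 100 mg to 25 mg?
100 mg ≈ 66, 25 mg ≈ 62; 66/62 ≈ 1.06.

≈ 1.06×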